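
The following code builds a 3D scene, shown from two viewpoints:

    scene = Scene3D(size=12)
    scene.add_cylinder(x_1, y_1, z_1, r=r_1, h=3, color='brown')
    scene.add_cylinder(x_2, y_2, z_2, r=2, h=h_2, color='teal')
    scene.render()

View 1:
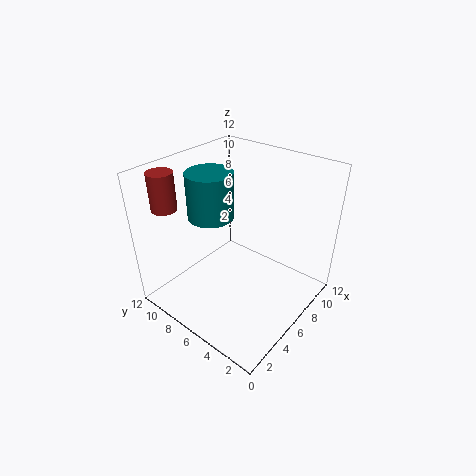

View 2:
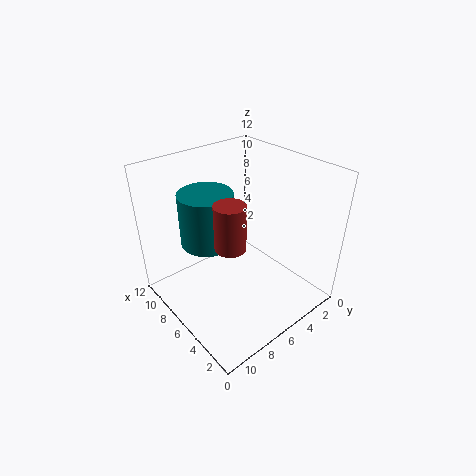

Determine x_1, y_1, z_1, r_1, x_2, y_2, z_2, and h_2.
x_1 = 2
y_1 = 10
z_1 = 9
r_1 = 1
x_2 = 6
y_2 = 9
z_2 = 7
h_2 = 4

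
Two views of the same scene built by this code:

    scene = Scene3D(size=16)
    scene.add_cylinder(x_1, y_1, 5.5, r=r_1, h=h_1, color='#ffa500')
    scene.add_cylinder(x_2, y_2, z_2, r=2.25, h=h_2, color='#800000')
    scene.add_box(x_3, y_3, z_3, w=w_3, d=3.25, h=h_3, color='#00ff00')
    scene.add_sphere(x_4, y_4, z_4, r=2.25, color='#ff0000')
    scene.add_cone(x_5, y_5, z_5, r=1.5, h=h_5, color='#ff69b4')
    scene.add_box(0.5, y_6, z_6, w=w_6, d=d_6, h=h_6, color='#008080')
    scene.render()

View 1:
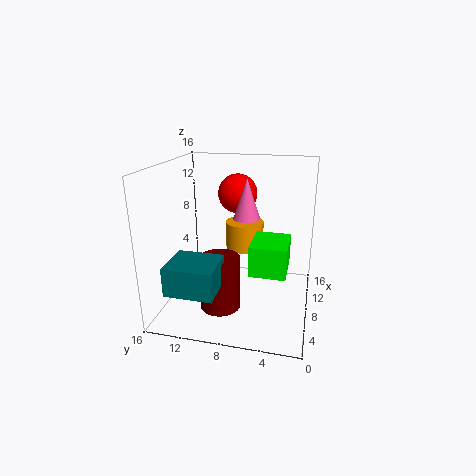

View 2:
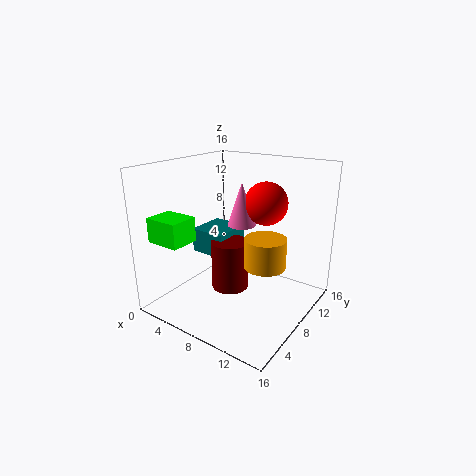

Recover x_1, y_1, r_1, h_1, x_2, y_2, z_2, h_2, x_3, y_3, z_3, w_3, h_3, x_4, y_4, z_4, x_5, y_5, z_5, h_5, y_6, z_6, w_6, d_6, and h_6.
x_1 = 11.5; y_1 = 8; r_1 = 2.25; h_1 = 3.25; x_2 = 5.75; y_2 = 9.5; z_2 = 0.5; h_2 = 6; x_3 = 0.25; y_3 = 2; z_3 = 7.75; w_3 = 4; h_3 = 2.75; x_4 = 11; y_4 = 8.75; z_4 = 12.25; x_5 = 9; y_5 = 7.25; z_5 = 10; h_5 = 4.5; y_6 = 8.75; z_6 = 4.25; w_6 = 4.5; d_6 = 5; h_6 = 3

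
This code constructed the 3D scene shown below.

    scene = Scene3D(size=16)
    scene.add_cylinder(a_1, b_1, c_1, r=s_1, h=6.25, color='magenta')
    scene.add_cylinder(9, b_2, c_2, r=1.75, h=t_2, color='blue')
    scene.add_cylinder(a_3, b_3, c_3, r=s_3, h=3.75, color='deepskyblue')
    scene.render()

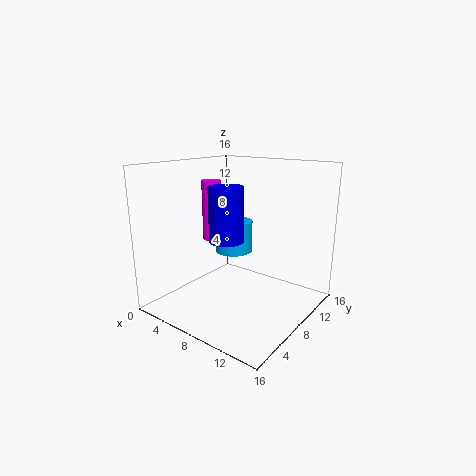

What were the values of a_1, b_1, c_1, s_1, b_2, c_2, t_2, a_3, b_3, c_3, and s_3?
a_1 = 6.25; b_1 = 5.75; c_1 = 8.25; s_1 = 1; b_2 = 4.75; c_2 = 8.75; t_2 = 5.5; a_3 = 5.5; b_3 = 10.5; c_3 = 5.25; s_3 = 2.25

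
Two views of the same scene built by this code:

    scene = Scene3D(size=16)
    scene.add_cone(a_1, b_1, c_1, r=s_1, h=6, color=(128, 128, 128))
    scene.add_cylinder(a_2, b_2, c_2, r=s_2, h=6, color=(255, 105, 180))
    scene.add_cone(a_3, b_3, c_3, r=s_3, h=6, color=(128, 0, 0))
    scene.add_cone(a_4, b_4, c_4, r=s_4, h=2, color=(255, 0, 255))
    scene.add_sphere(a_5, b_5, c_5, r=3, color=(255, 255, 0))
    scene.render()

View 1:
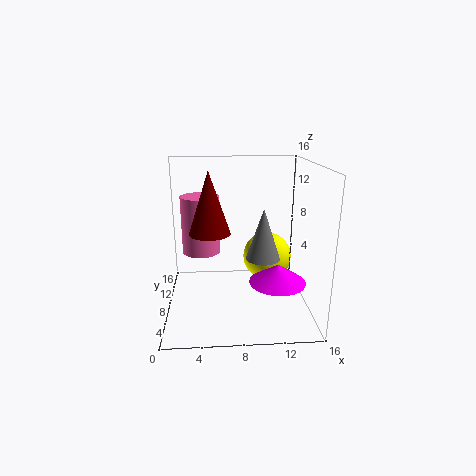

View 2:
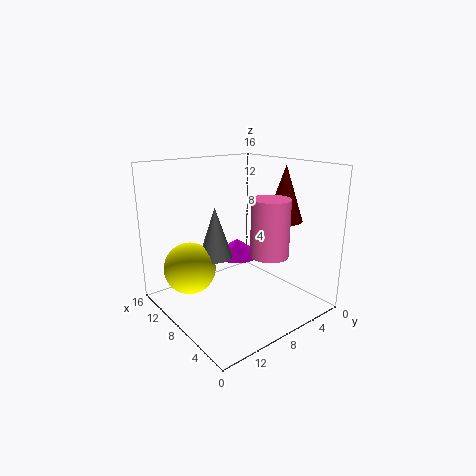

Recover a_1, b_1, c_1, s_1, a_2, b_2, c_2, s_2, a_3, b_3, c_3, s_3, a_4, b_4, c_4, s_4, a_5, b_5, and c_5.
a_1 = 11
b_1 = 9
c_1 = 5
s_1 = 2
a_2 = 4
b_2 = 7
c_2 = 7
s_2 = 2
a_3 = 5
b_3 = 4
c_3 = 10
s_3 = 2
a_4 = 12
b_4 = 5
c_4 = 4
s_4 = 3
a_5 = 12
b_5 = 12
c_5 = 4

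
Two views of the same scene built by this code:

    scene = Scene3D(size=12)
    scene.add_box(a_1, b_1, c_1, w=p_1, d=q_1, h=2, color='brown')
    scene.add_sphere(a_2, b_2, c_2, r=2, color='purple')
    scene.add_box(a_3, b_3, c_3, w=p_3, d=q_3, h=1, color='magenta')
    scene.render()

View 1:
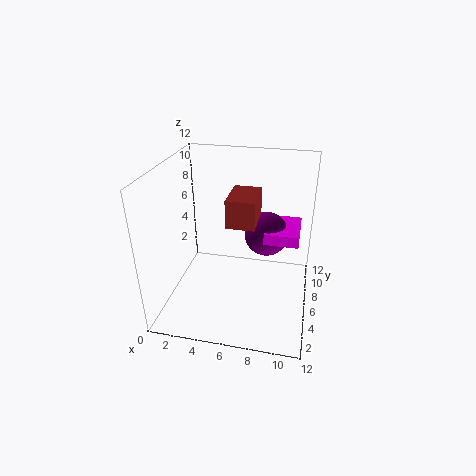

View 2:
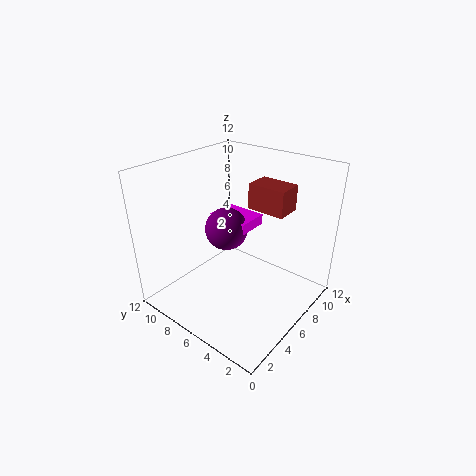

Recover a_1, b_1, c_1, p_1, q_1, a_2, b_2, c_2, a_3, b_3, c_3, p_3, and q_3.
a_1 = 6
b_1 = 2
c_1 = 9
p_1 = 2
q_1 = 3
a_2 = 8
b_2 = 9
c_2 = 5
a_3 = 8
b_3 = 7
c_3 = 5
p_3 = 3
q_3 = 4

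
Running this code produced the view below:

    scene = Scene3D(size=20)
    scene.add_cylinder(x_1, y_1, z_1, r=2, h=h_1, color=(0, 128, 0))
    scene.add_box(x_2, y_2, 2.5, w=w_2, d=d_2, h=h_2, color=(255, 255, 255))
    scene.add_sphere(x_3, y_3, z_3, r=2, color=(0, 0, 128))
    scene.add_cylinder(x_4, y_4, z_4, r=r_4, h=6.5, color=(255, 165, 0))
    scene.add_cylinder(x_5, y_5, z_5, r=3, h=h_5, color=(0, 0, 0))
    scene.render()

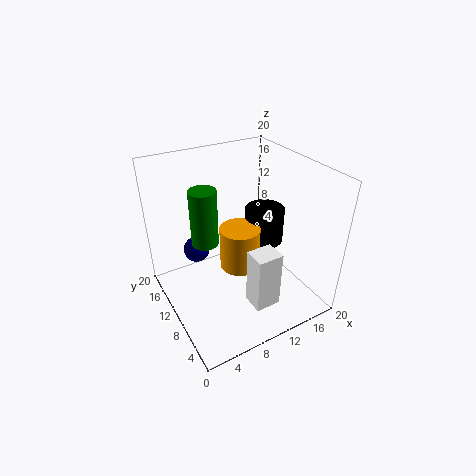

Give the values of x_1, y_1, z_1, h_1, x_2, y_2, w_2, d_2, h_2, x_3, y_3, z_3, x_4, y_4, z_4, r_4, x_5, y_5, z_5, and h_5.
x_1 = 7, y_1 = 14.5, z_1 = 7.5, h_1 = 8.5, x_2 = 9, y_2 = 3, w_2 = 3.5, d_2 = 3, h_2 = 8, x_3 = 6.5, y_3 = 17, z_3 = 5, x_4 = 11.5, y_4 = 12, z_4 = 3.5, r_4 = 3, x_5 = 16.5, y_5 = 13, z_5 = 6, h_5 = 5.5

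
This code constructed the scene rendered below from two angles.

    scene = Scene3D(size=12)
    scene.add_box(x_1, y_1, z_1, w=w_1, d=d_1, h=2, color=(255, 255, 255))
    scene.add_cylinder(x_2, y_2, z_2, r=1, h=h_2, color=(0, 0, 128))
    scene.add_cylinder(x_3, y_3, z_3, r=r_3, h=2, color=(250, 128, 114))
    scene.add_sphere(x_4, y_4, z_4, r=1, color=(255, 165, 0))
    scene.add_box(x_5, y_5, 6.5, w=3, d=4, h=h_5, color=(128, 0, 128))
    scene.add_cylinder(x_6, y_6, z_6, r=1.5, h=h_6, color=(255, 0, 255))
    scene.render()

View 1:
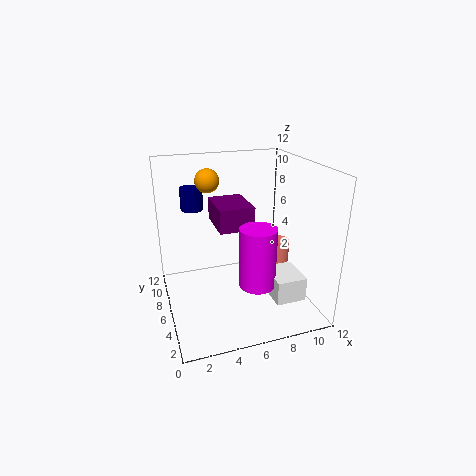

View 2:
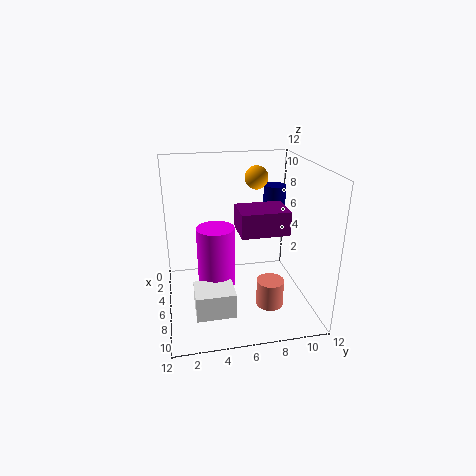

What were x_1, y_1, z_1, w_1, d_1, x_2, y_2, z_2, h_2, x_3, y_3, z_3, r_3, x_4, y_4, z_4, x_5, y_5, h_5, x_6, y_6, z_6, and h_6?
x_1 = 8; y_1 = 2; z_1 = 1.5; w_1 = 2.5; d_1 = 3; x_2 = 3; y_2 = 10; z_2 = 7.5; h_2 = 2; x_3 = 10.5; y_3 = 7.5; z_3 = 2.5; r_3 = 1; x_4 = 4; y_4 = 8; z_4 = 10.5; x_5 = 4.5; y_5 = 6; h_5 = 2; x_6 = 7; y_6 = 4; z_6 = 2.5; h_6 = 5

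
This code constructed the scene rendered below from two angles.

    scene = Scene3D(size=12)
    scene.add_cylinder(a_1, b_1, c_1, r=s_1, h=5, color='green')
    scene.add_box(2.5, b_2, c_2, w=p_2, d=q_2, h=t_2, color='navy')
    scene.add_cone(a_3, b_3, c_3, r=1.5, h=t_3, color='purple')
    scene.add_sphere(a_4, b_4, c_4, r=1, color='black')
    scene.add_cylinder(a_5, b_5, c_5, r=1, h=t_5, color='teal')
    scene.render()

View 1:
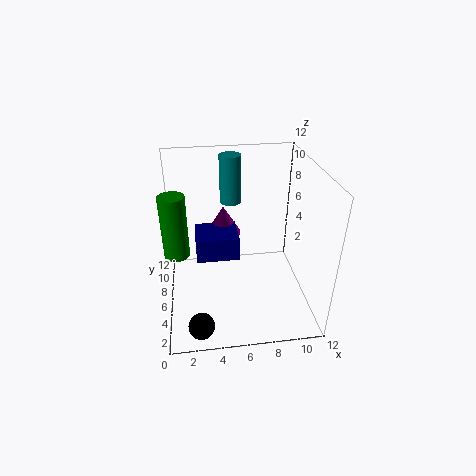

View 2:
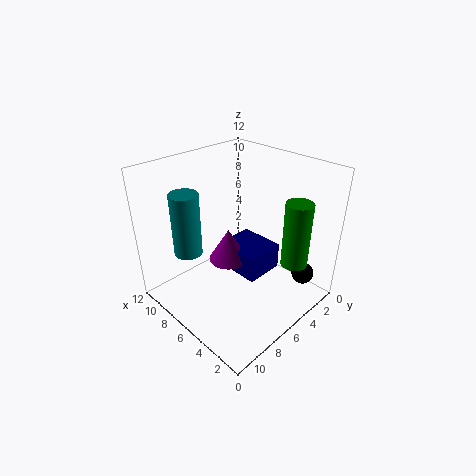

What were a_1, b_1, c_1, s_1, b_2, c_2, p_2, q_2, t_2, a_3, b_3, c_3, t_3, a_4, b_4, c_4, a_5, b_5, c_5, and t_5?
a_1 = 1
b_1 = 5
c_1 = 5.5
s_1 = 1
b_2 = 5
c_2 = 4.5
p_2 = 3.5
q_2 = 3
t_2 = 2
a_3 = 5
b_3 = 8
c_3 = 5.5
t_3 = 2.5
a_4 = 2.5
b_4 = 1
c_4 = 1.5
a_5 = 6
b_5 = 11
c_5 = 7
t_5 = 4.5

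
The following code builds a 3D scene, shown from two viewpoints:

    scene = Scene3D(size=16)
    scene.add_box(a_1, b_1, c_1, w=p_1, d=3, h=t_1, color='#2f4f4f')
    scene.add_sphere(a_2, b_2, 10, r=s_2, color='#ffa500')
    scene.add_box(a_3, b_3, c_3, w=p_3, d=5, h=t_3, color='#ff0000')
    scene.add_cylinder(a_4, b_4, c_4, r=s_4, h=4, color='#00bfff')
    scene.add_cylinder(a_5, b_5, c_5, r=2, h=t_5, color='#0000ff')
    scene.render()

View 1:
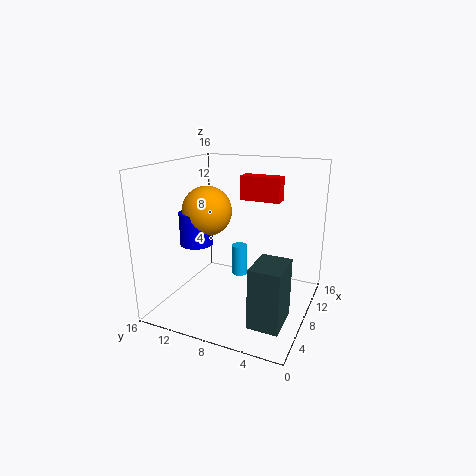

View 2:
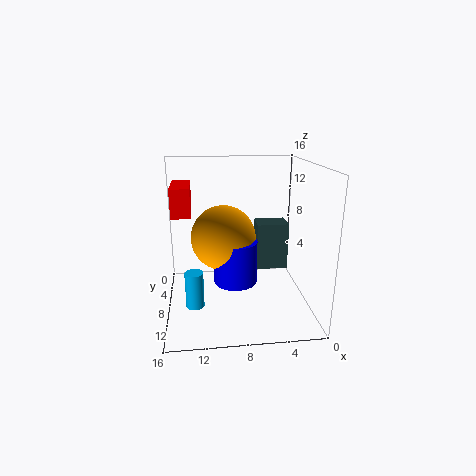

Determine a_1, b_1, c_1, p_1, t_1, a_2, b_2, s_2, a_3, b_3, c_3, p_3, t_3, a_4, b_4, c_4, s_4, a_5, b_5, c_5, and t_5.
a_1 = 1, b_1 = 1, c_1 = 2, p_1 = 4, t_1 = 6, a_2 = 10, b_2 = 13, s_2 = 3, a_3 = 13, b_3 = 5, c_3 = 11, p_3 = 2, t_3 = 3, a_4 = 13, b_4 = 10, c_4 = 1, s_4 = 1, a_5 = 9, b_5 = 14, c_5 = 6, t_5 = 4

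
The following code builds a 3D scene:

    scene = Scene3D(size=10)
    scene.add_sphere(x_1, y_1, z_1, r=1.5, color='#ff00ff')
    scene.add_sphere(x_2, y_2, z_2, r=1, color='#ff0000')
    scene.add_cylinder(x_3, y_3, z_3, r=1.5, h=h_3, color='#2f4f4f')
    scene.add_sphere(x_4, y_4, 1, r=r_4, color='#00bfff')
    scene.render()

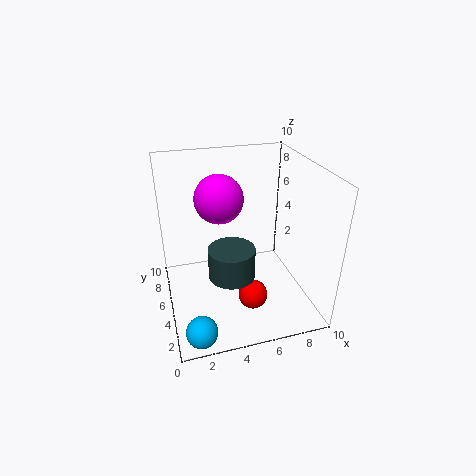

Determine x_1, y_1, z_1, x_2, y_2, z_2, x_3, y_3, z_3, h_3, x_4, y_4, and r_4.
x_1 = 3.5, y_1 = 4, z_1 = 8.5, x_2 = 5.5, y_2 = 3, z_2 = 1.5, x_3 = 4, y_3 = 3, z_3 = 3.5, h_3 = 2, x_4 = 1.5, y_4 = 1, r_4 = 1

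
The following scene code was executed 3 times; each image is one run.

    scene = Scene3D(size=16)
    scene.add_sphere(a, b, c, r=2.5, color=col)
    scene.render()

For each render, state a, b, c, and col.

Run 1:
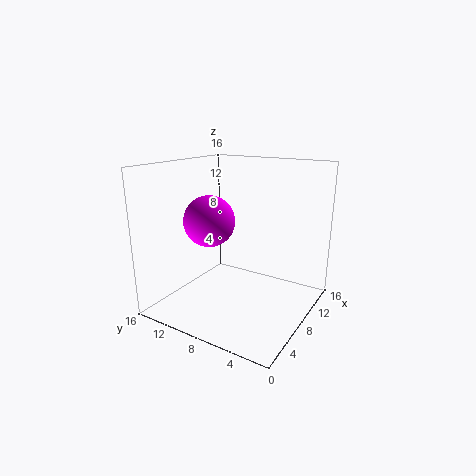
a = 3.5; b = 8.5; c = 11; col = 'magenta'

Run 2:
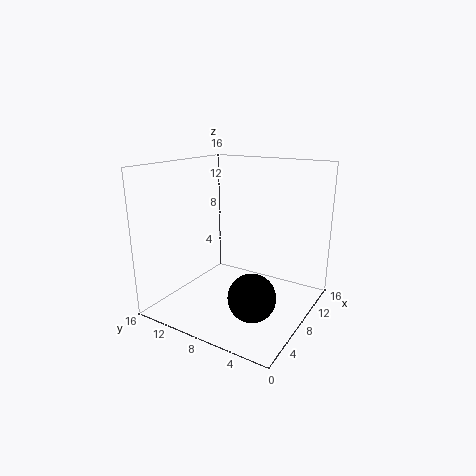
a = 5; b = 4.5; c = 3; col = 'black'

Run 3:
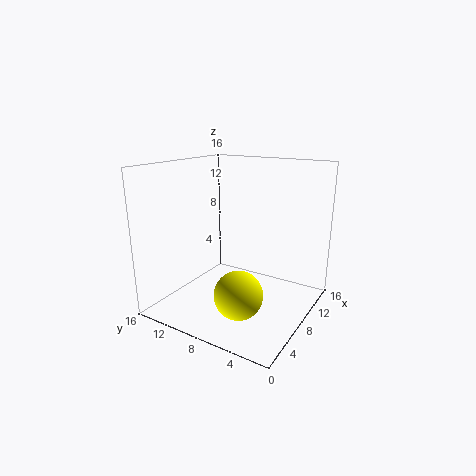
a = 4; b = 5.5; c = 3.5; col = 'yellow'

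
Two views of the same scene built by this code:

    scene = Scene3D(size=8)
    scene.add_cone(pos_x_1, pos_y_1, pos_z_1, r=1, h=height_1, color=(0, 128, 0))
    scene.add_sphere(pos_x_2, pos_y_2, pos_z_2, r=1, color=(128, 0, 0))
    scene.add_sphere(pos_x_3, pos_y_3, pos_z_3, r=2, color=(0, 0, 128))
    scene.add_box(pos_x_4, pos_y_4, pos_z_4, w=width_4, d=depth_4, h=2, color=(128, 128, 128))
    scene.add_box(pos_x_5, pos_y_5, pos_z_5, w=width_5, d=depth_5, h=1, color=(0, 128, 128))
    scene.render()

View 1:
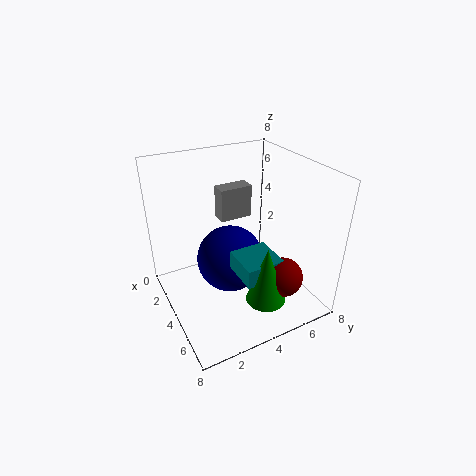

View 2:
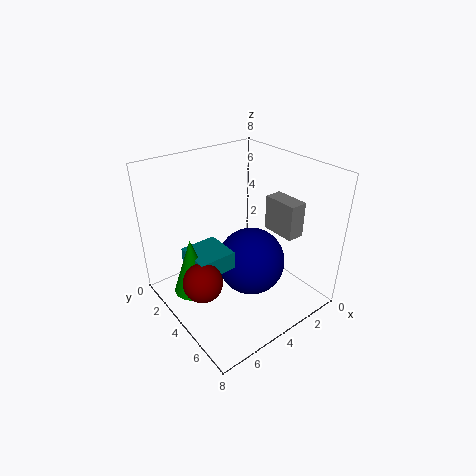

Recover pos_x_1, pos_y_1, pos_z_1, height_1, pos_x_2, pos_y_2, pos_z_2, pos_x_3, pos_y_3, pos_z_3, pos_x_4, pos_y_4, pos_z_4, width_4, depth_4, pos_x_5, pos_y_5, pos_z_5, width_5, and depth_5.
pos_x_1 = 7, pos_y_1 = 4, pos_z_1 = 2, height_1 = 3, pos_x_2 = 7, pos_y_2 = 5, pos_z_2 = 3, pos_x_3 = 3, pos_y_3 = 4, pos_z_3 = 2, pos_x_4 = 1, pos_y_4 = 4, pos_z_4 = 4, width_4 = 1, depth_4 = 2, pos_x_5 = 5, pos_y_5 = 3, pos_z_5 = 3, width_5 = 2, depth_5 = 2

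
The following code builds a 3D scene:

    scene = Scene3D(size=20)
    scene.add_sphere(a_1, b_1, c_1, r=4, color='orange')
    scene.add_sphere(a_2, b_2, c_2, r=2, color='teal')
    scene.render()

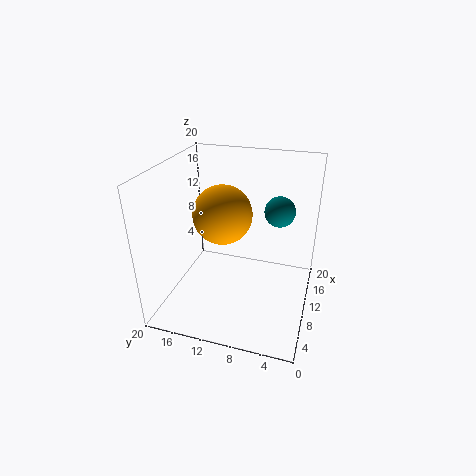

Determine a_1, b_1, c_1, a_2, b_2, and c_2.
a_1 = 9.5, b_1 = 12, c_1 = 13.5, a_2 = 10.5, b_2 = 4.5, c_2 = 14.5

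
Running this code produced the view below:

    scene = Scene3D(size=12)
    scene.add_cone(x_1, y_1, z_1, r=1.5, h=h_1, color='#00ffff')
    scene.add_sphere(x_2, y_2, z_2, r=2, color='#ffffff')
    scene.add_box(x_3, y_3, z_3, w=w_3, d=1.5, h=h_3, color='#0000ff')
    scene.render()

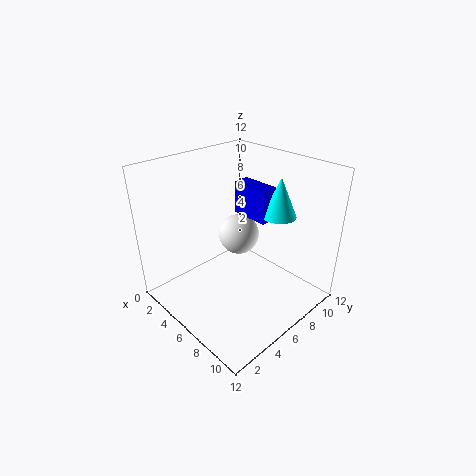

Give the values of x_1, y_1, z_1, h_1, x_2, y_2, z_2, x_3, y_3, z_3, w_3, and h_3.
x_1 = 7; y_1 = 10; z_1 = 7; h_1 = 3.5; x_2 = 2.5; y_2 = 9.5; z_2 = 3.5; x_3 = 3; y_3 = 8.5; z_3 = 6.5; w_3 = 3.5; h_3 = 3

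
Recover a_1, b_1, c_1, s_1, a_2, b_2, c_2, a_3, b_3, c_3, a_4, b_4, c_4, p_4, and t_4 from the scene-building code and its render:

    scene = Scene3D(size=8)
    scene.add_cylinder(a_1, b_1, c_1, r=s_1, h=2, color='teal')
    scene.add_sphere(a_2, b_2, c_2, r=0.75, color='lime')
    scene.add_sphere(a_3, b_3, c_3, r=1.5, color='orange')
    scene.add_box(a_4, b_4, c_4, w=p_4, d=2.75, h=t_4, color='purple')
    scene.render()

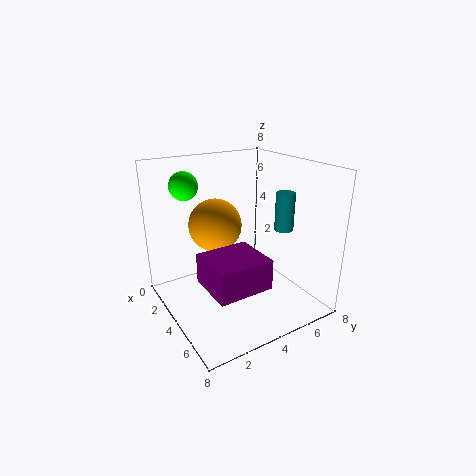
a_1 = 5.75, b_1 = 5.75, c_1 = 4.75, s_1 = 0.5, a_2 = 2.75, b_2 = 1.5, c_2 = 7, a_3 = 2.75, b_3 = 3.25, c_3 = 4.5, a_4 = 5, b_4 = 1, c_4 = 2.75, p_4 = 2.5, t_4 = 1.5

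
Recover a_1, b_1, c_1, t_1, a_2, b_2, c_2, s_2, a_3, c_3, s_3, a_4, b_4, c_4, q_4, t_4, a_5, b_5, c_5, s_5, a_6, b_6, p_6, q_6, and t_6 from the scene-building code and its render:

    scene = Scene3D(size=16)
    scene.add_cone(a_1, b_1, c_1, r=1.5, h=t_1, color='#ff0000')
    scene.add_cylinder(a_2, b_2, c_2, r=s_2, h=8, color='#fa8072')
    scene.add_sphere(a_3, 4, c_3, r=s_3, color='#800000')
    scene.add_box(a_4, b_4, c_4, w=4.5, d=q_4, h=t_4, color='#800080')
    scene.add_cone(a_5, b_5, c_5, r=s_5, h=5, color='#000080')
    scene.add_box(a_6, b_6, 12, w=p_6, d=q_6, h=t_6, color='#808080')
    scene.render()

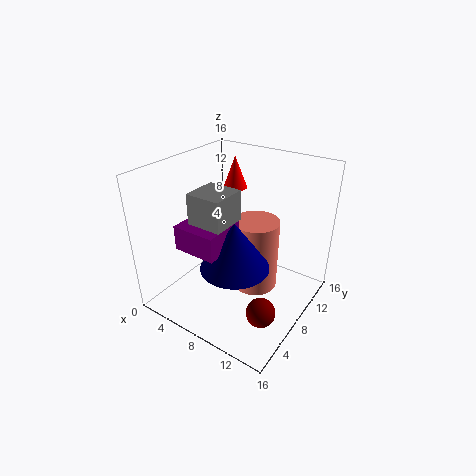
a_1 = 3.5, b_1 = 14, c_1 = 11, t_1 = 4, a_2 = 10, b_2 = 8.5, c_2 = 2.5, s_2 = 2.5, a_3 = 13.5, c_3 = 3, s_3 = 1.5, a_4 = 5, b_4 = 1.5, c_4 = 9, q_4 = 4.5, t_4 = 2.5, a_5 = 10, b_5 = 4.5, c_5 = 7, s_5 = 3.5, a_6 = 6.5, b_6 = 2, p_6 = 3.5, q_6 = 3.5, t_6 = 3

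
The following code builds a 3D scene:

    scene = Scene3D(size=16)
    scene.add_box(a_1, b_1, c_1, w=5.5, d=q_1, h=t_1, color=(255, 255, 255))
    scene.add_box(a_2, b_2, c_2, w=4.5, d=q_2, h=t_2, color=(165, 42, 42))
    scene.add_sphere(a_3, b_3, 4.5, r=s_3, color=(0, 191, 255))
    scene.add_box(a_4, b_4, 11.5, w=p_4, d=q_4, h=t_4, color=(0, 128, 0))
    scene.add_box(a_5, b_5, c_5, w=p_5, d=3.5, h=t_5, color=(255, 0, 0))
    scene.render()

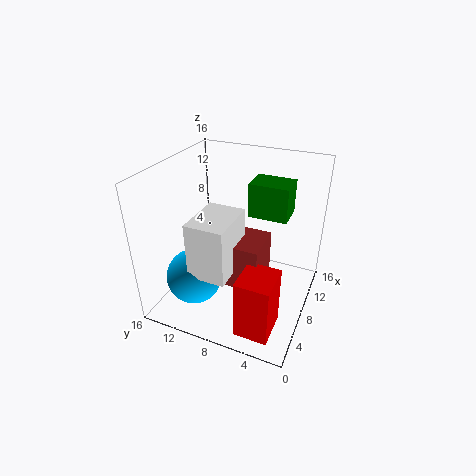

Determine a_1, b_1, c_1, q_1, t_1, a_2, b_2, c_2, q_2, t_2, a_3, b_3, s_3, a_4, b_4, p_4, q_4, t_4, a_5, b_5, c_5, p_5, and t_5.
a_1 = 2, b_1 = 7, c_1 = 6, q_1 = 4, t_1 = 6, a_2 = 4.5, b_2 = 4.5, c_2 = 4, q_2 = 3.5, t_2 = 5, a_3 = 4, b_3 = 11.5, s_3 = 3, a_4 = 7, b_4 = 2.5, p_4 = 3, q_4 = 4, t_4 = 3.5, a_5 = 1, b_5 = 2, c_5 = 1, p_5 = 4, t_5 = 6.5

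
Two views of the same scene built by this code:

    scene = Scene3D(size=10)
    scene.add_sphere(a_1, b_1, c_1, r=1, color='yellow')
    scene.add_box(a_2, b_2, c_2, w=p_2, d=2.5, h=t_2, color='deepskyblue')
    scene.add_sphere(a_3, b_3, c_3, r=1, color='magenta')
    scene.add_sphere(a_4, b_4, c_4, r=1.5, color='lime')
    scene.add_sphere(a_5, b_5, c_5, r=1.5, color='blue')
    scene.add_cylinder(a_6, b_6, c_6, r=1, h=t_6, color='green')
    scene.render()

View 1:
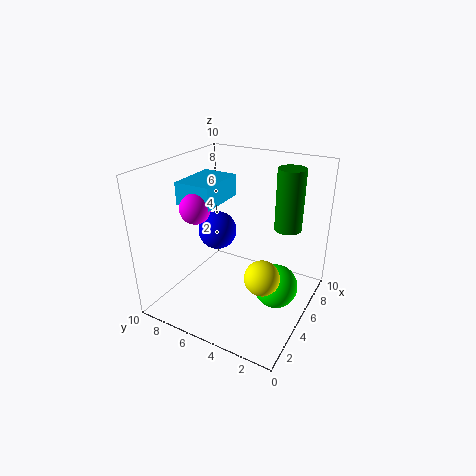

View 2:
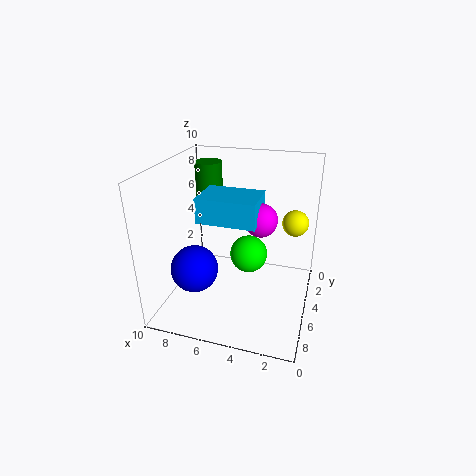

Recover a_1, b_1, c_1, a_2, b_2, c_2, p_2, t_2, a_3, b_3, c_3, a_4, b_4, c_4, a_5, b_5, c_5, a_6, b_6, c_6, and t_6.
a_1 = 1.5, b_1 = 1.5, c_1 = 5, a_2 = 3, b_2 = 6, c_2 = 7.5, p_2 = 3.5, t_2 = 1.5, a_3 = 3, b_3 = 7, c_3 = 7.5, a_4 = 5, b_4 = 2, c_4 = 2, a_5 = 7, b_5 = 8, c_5 = 4, a_6 = 8, b_6 = 2.5, c_6 = 5, t_6 = 4.5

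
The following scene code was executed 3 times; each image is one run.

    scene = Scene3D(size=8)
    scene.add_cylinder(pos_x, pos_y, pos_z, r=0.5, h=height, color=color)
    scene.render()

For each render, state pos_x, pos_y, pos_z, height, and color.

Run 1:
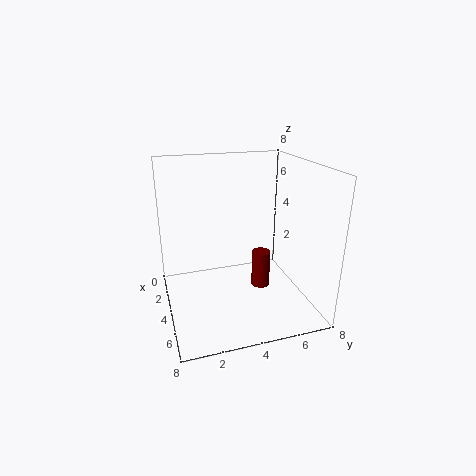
pos_x = 5
pos_y = 5
pos_z = 1.5
height = 2
color = 'maroon'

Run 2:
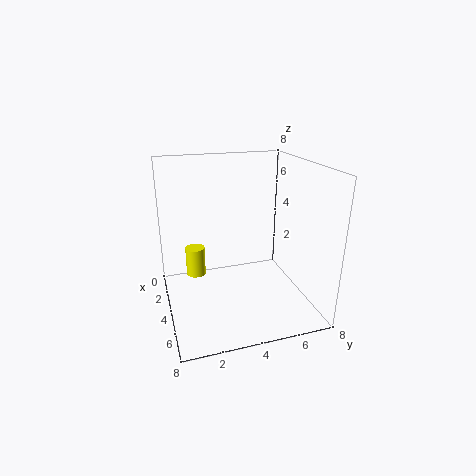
pos_x = 4.5
pos_y = 1.5
pos_z = 2.5
height = 1.5
color = 'yellow'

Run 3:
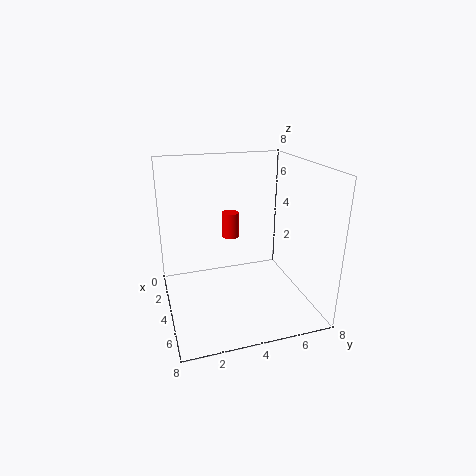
pos_x = 2.5
pos_y = 4
pos_z = 3.5
height = 1.5
color = 'red'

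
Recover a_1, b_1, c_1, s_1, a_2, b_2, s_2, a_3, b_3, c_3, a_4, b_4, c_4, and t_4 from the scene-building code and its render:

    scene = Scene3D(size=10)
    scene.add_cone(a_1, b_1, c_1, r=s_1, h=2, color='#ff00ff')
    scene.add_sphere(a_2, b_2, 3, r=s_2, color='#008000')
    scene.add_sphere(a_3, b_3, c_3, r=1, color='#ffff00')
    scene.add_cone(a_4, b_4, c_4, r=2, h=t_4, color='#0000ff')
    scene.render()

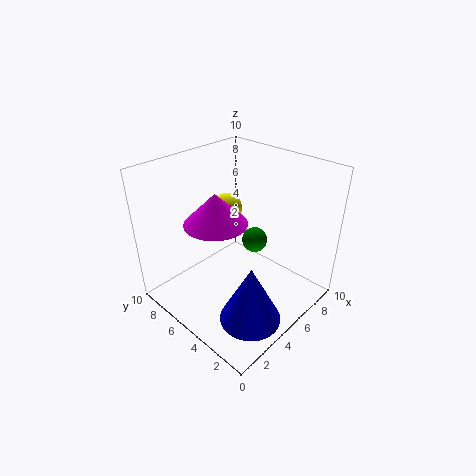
a_1 = 3, b_1 = 5, c_1 = 7, s_1 = 2, a_2 = 8, b_2 = 6, s_2 = 1, a_3 = 5, b_3 = 6, c_3 = 7, a_4 = 3, b_4 = 2, c_4 = 1, t_4 = 4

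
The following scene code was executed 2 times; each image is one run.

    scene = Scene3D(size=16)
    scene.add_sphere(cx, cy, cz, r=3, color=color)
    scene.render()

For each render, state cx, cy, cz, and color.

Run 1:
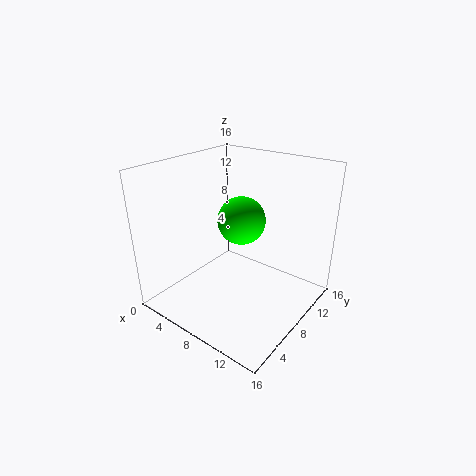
cx = 5.5
cy = 12
cz = 8
color = 'lime'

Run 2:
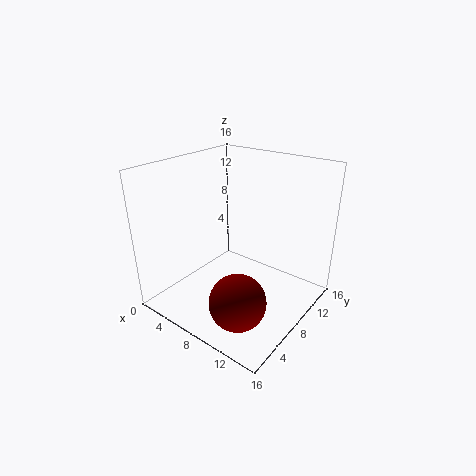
cx = 11
cy = 4
cz = 3
color = 'maroon'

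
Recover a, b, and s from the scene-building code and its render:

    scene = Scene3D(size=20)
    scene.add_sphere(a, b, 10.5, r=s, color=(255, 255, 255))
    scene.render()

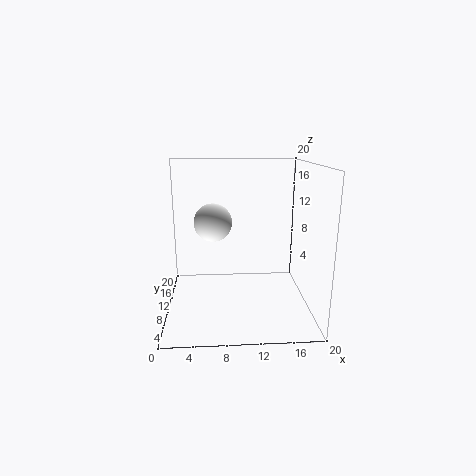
a = 6.5
b = 16.5
s = 3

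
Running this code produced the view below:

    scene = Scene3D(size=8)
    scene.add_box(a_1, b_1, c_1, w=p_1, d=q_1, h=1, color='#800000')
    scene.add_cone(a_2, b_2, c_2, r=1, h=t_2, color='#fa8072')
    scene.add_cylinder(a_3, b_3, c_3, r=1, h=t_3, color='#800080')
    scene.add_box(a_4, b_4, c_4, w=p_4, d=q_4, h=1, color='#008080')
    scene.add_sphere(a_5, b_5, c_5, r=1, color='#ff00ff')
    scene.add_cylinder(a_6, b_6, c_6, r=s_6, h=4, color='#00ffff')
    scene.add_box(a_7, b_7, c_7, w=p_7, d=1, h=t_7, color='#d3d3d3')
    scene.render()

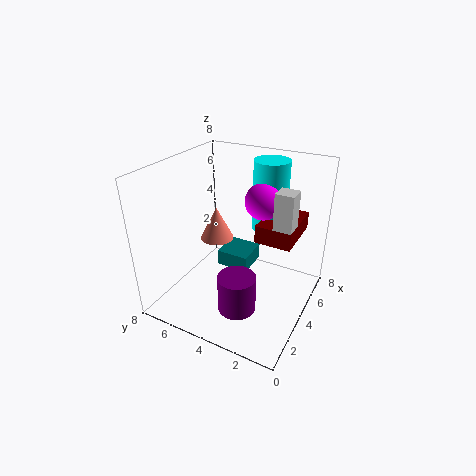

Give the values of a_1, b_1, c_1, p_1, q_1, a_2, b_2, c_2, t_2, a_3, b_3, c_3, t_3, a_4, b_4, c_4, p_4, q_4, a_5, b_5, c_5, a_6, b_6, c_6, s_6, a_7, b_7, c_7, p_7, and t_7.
a_1 = 4; b_1 = 1; c_1 = 4; p_1 = 3; q_1 = 2; a_2 = 5; b_2 = 6; c_2 = 3; t_2 = 2; a_3 = 2; b_3 = 3; c_3 = 1; t_3 = 2; a_4 = 5; b_4 = 4; c_4 = 1; p_4 = 2; q_4 = 2; a_5 = 5; b_5 = 3; c_5 = 6; a_6 = 6; b_6 = 3; c_6 = 4; s_6 = 1; a_7 = 4; b_7 = 1; c_7 = 5; p_7 = 1; t_7 = 2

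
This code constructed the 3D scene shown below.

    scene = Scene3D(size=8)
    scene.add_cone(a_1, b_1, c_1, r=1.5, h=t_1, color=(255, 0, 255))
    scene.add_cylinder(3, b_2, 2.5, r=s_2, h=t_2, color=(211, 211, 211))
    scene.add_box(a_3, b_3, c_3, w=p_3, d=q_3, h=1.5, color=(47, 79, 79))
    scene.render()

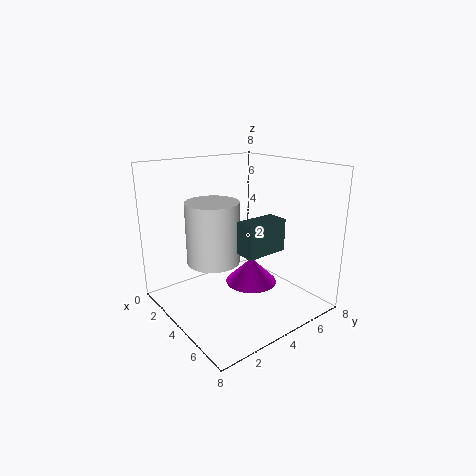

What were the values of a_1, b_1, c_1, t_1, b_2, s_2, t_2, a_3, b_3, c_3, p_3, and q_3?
a_1 = 4; b_1 = 5; c_1 = 1; t_1 = 1.5; b_2 = 3; s_2 = 1.5; t_2 = 3.5; a_3 = 6.5; b_3 = 2; c_3 = 4.5; p_3 = 1; q_3 = 2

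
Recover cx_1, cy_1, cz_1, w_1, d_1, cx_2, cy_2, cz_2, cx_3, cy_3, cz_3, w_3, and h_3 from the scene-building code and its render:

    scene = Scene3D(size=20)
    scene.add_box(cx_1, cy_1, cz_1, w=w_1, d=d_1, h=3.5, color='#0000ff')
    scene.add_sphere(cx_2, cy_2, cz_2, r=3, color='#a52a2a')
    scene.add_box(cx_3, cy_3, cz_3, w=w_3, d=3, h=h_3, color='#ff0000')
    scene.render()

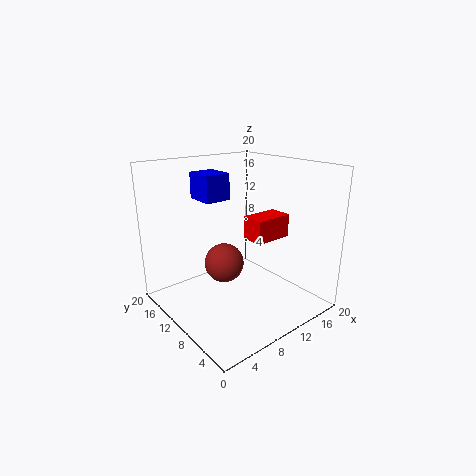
cx_1 = 5.5, cy_1 = 10.5, cz_1 = 15.5, w_1 = 3.5, d_1 = 4, cx_2 = 10.5, cy_2 = 14, cz_2 = 4.5, cx_3 = 9, cy_3 = 4.5, cz_3 = 11, w_3 = 5, h_3 = 3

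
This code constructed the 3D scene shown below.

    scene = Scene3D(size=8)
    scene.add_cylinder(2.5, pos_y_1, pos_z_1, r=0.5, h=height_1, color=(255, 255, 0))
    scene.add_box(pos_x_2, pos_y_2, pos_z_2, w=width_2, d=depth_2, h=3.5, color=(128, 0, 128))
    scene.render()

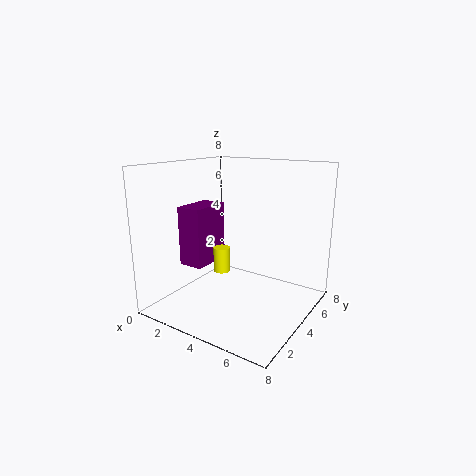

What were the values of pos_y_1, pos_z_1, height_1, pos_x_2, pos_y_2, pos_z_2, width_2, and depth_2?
pos_y_1 = 4.5, pos_z_1 = 1.5, height_1 = 1.5, pos_x_2 = 0.5, pos_y_2 = 3, pos_z_2 = 2, width_2 = 1.5, depth_2 = 2.5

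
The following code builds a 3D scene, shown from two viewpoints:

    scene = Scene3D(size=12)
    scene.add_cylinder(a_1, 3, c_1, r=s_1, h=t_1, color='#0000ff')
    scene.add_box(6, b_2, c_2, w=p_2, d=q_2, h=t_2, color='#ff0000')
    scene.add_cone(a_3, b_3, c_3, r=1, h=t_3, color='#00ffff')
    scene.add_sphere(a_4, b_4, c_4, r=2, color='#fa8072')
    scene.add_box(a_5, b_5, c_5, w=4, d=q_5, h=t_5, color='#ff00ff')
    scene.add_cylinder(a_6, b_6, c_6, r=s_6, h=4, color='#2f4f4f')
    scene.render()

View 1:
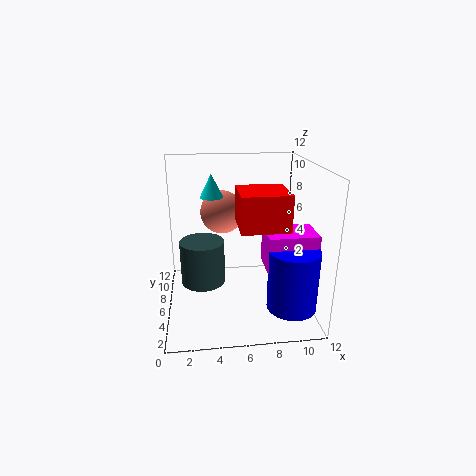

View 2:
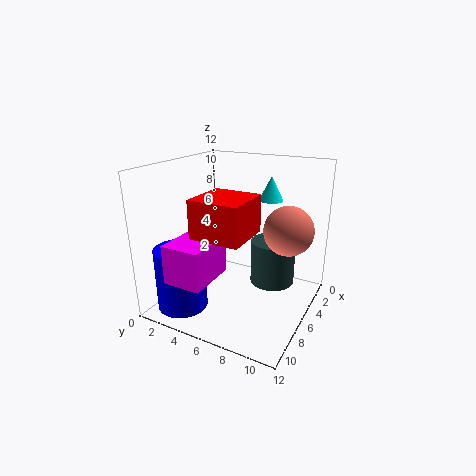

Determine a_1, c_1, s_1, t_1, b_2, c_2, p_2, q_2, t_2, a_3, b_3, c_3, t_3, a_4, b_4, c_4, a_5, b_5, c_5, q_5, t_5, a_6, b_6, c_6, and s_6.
a_1 = 10
c_1 = 1
s_1 = 2
t_1 = 5
b_2 = 4
c_2 = 7
p_2 = 4
q_2 = 4
t_2 = 3
a_3 = 4
b_3 = 8
c_3 = 9
t_3 = 2
a_4 = 5
b_4 = 10
c_4 = 7
a_5 = 8
b_5 = 3
c_5 = 4
q_5 = 3
t_5 = 3
a_6 = 3
b_6 = 8
c_6 = 1
s_6 = 2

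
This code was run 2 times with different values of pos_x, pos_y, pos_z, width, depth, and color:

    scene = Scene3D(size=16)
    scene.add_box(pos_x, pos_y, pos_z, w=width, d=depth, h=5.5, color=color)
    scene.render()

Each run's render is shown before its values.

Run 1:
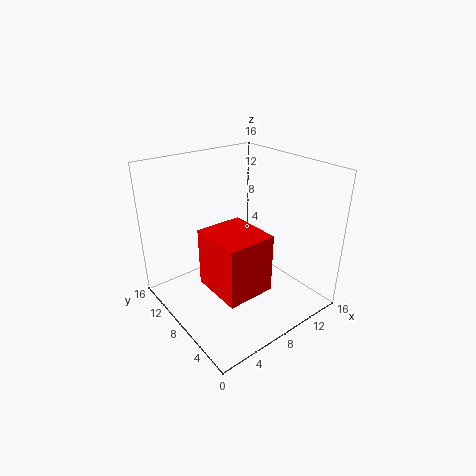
pos_x = 1.5, pos_y = 0.5, pos_z = 6.5, width = 4.5, depth = 5, color = 'red'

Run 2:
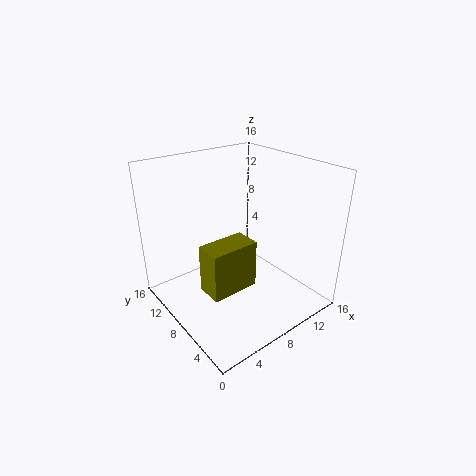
pos_x = 3.5, pos_y = 6, pos_z = 2.5, width = 5.5, depth = 3, color = 'olive'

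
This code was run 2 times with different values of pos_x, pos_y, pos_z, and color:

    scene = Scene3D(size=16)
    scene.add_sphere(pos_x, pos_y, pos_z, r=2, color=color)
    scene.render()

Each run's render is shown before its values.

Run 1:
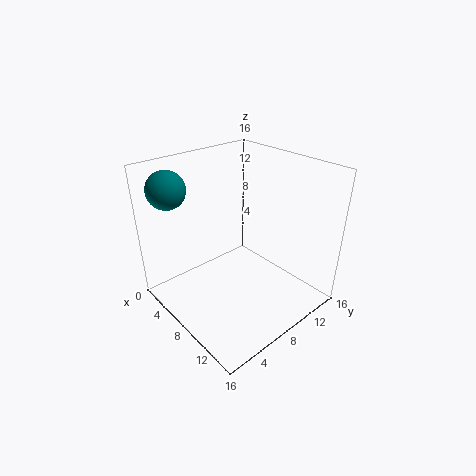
pos_x = 4
pos_y = 2
pos_z = 14
color = 'teal'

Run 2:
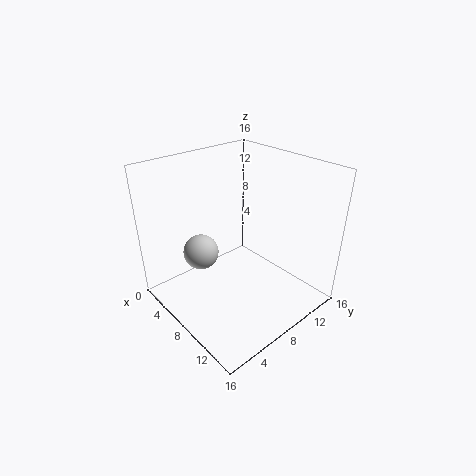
pos_x = 5
pos_y = 5
pos_z = 6
color = 'lightgray'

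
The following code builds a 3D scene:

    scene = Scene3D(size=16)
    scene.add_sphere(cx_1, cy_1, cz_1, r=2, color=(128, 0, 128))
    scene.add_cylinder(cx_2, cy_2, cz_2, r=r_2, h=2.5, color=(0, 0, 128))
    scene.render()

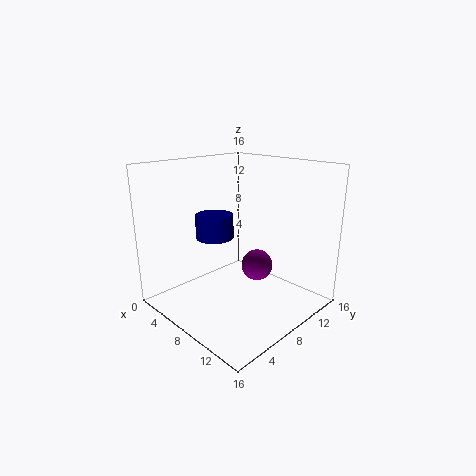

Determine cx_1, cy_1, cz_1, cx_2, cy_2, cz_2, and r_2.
cx_1 = 6.5, cy_1 = 13, cz_1 = 2.5, cx_2 = 7, cy_2 = 5.5, cz_2 = 8.5, r_2 = 2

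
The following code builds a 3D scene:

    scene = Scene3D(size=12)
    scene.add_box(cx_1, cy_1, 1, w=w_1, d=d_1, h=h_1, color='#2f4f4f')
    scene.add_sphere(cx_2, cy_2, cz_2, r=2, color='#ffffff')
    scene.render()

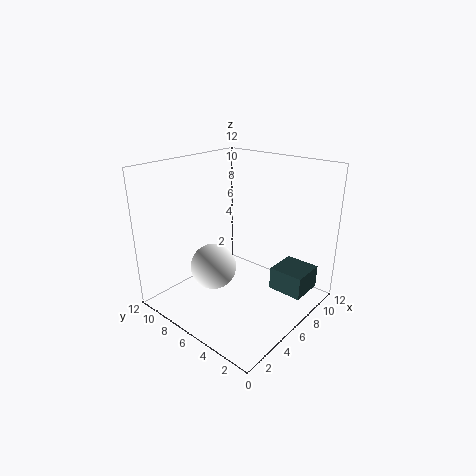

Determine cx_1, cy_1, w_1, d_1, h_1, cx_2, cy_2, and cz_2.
cx_1 = 8
cy_1 = 1
w_1 = 3
d_1 = 3
h_1 = 2
cx_2 = 5
cy_2 = 8
cz_2 = 3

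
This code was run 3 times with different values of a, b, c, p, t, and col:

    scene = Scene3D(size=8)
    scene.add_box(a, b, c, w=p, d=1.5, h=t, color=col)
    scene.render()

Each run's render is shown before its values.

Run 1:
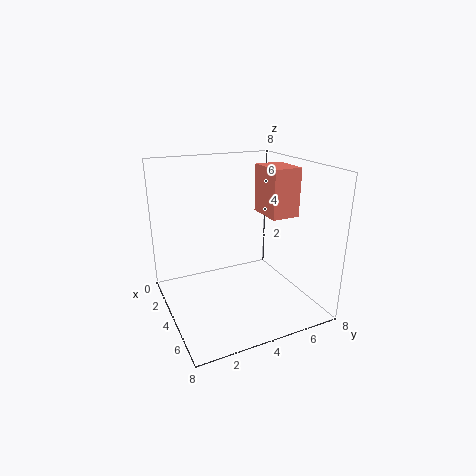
a = 4
b = 5
c = 5.5
p = 2
t = 2.5
col = 'salmon'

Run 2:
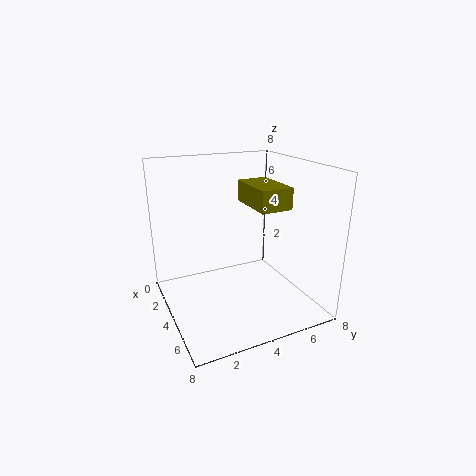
a = 5
b = 3.5
c = 6.5
p = 2.5
t = 1
col = 'olive'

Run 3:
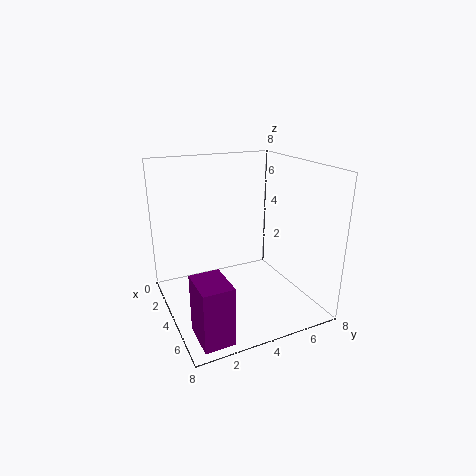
a = 6
b = 0.5
c = 0.5
p = 2
t = 3
col = 'purple'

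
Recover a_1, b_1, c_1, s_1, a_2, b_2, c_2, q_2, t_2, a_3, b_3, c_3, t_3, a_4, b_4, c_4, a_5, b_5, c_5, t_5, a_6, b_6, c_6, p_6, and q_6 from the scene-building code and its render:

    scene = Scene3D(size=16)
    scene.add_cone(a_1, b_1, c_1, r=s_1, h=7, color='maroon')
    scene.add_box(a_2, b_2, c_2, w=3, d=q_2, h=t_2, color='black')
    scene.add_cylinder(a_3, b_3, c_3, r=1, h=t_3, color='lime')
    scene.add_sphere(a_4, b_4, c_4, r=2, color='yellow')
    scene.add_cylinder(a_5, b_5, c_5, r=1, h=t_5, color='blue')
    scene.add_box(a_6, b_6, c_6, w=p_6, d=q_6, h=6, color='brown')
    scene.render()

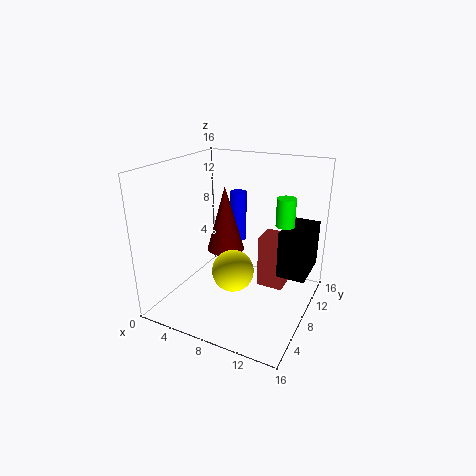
a_1 = 7; b_1 = 7; c_1 = 7; s_1 = 2; a_2 = 13; b_2 = 7; c_2 = 5; q_2 = 5; t_2 = 5; a_3 = 13; b_3 = 9; c_3 = 10; t_3 = 3; a_4 = 10; b_4 = 3; c_4 = 7; a_5 = 6; b_5 = 12; c_5 = 6; t_5 = 6; a_6 = 10; b_6 = 9; c_6 = 2; p_6 = 3; q_6 = 3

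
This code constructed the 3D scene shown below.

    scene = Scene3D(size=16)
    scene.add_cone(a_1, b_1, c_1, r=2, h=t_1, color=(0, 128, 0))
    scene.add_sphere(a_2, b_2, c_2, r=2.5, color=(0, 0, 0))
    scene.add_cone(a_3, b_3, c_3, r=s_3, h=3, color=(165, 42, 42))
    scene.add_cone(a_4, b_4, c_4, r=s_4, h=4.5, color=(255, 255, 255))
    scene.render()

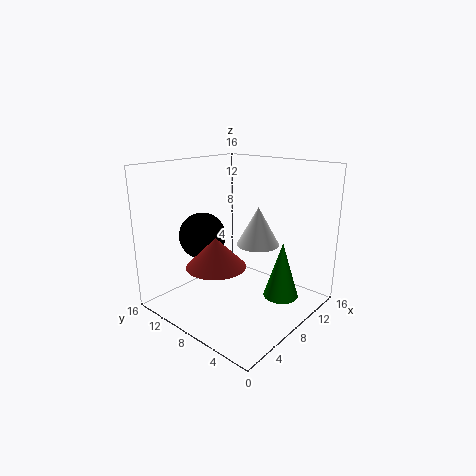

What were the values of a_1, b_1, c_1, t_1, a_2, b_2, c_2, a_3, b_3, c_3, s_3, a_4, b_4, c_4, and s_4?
a_1 = 11; b_1 = 4; c_1 = 1; t_1 = 6.5; a_2 = 5; b_2 = 10.5; c_2 = 8.5; a_3 = 3.5; b_3 = 7; c_3 = 6.5; s_3 = 3; a_4 = 11; b_4 = 7.5; c_4 = 6.5; s_4 = 2.5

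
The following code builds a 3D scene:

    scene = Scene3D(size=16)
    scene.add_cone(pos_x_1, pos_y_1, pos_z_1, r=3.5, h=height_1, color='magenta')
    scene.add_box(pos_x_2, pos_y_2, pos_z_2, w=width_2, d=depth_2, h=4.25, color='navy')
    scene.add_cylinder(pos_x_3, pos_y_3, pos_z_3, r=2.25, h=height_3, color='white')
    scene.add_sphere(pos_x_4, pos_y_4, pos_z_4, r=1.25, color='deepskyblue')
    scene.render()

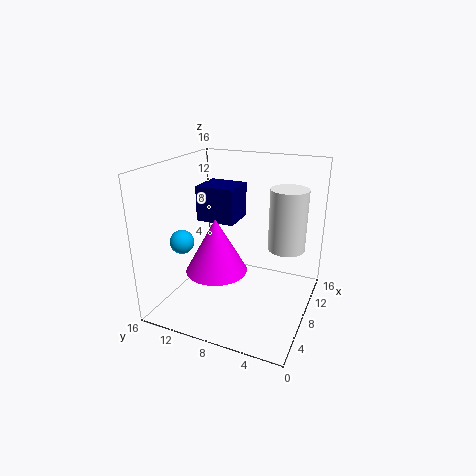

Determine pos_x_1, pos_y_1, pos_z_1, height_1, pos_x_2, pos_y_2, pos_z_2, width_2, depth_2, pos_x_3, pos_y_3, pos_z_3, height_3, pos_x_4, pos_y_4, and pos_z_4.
pos_x_1 = 7
pos_y_1 = 10.25
pos_z_1 = 4
height_1 = 6.25
pos_x_2 = 9.75
pos_y_2 = 9.5
pos_z_2 = 8.5
width_2 = 4.25
depth_2 = 4.75
pos_x_3 = 13
pos_y_3 = 3.75
pos_z_3 = 5.25
height_3 = 7.5
pos_x_4 = 3.75
pos_y_4 = 12.5
pos_z_4 = 8.5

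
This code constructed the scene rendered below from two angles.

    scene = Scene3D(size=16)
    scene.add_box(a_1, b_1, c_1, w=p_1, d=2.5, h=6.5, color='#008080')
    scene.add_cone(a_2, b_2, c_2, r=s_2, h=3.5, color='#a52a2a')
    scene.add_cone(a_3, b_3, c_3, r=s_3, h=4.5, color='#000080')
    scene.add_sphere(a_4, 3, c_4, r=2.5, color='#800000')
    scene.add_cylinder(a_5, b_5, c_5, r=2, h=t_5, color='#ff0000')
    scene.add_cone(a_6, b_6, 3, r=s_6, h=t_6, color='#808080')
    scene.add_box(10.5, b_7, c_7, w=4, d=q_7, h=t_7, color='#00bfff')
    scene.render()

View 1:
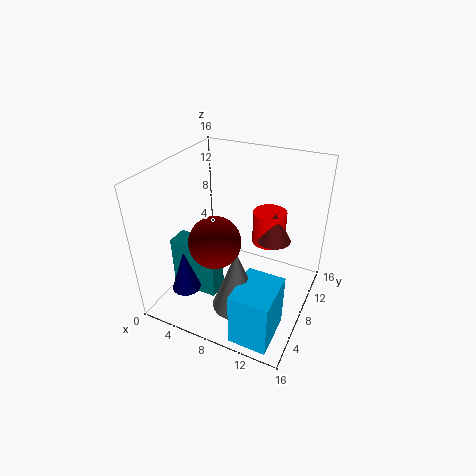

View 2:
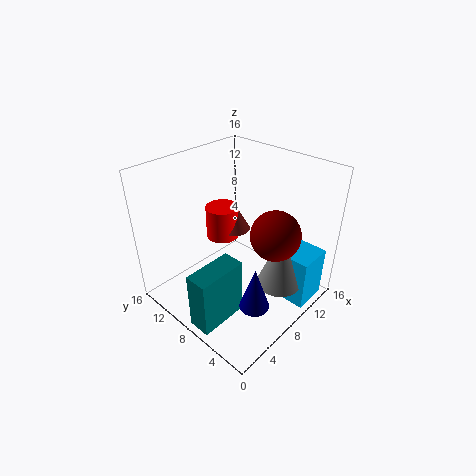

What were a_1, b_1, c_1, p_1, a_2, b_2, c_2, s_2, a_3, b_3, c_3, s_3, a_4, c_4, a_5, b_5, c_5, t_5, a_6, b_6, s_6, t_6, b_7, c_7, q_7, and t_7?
a_1 = 0.5
b_1 = 5.5
c_1 = 0.5
p_1 = 5.5
a_2 = 11
b_2 = 11.5
c_2 = 6.5
s_2 = 2
a_3 = 4.5
b_3 = 2.5
c_3 = 4
s_3 = 1.5
a_4 = 8
c_4 = 10.5
a_5 = 10
b_5 = 12.5
c_5 = 5.5
t_5 = 4
a_6 = 10
b_6 = 3.5
s_6 = 2.5
t_6 = 6.5
b_7 = 0.5
c_7 = 0.5
q_7 = 5
t_7 = 6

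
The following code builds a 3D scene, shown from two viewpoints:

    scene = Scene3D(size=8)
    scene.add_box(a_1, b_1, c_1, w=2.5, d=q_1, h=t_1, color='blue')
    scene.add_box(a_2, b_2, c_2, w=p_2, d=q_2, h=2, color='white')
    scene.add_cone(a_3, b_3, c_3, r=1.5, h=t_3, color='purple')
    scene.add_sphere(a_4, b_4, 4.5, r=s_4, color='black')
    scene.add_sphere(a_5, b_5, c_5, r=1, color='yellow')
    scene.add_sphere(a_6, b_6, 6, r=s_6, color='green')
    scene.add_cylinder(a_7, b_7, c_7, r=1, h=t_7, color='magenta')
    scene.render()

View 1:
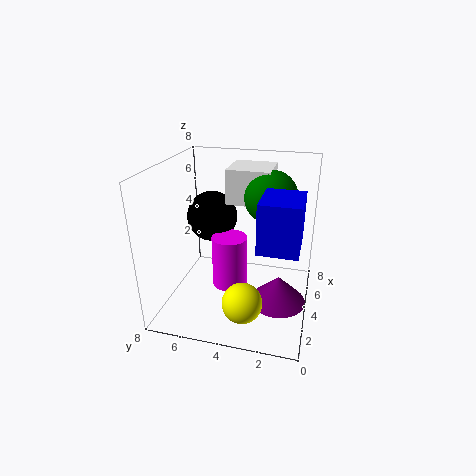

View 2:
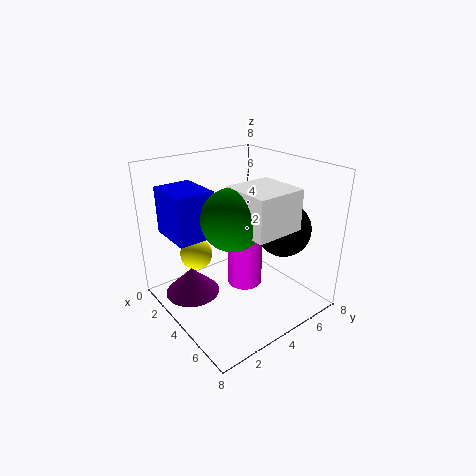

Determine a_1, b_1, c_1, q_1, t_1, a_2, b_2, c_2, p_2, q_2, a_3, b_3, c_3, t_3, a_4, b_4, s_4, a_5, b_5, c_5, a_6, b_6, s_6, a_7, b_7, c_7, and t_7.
a_1 = 1.5
b_1 = 0.5
c_1 = 4.5
q_1 = 2
t_1 = 2.5
a_2 = 5
b_2 = 2.5
c_2 = 5.5
p_2 = 2.5
q_2 = 2.5
a_3 = 3
b_3 = 1.5
c_3 = 1
t_3 = 1.5
a_4 = 5.5
b_4 = 6
s_4 = 1.5
a_5 = 1
b_5 = 3
c_5 = 2
a_6 = 5.5
b_6 = 2.5
s_6 = 1.5
a_7 = 4
b_7 = 4.5
c_7 = 1
t_7 = 3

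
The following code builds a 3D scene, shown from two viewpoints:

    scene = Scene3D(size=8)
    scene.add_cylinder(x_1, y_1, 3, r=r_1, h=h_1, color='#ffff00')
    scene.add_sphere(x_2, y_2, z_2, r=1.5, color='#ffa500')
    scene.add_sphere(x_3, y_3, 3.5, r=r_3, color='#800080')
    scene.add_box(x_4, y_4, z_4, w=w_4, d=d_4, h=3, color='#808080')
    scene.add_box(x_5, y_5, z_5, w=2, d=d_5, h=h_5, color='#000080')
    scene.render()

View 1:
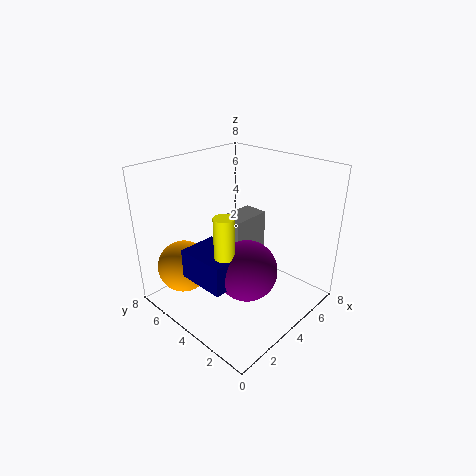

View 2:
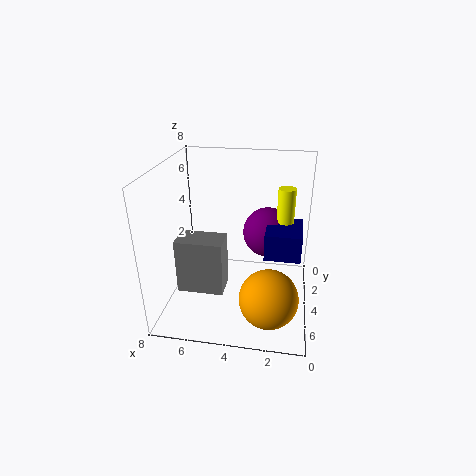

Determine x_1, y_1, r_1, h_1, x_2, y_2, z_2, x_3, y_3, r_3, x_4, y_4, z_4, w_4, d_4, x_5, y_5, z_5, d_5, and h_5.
x_1 = 1.5
y_1 = 2.5
r_1 = 0.5
h_1 = 3.5
x_2 = 2
y_2 = 6.5
z_2 = 2
x_3 = 2.5
y_3 = 2
r_3 = 1.5
x_4 = 4.5
y_4 = 4.5
z_4 = 1.5
w_4 = 2.5
d_4 = 1.5
x_5 = 0.5
y_5 = 2
z_5 = 3
d_5 = 2.5
h_5 = 1.5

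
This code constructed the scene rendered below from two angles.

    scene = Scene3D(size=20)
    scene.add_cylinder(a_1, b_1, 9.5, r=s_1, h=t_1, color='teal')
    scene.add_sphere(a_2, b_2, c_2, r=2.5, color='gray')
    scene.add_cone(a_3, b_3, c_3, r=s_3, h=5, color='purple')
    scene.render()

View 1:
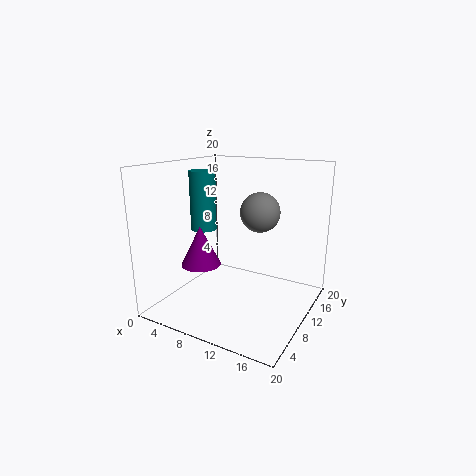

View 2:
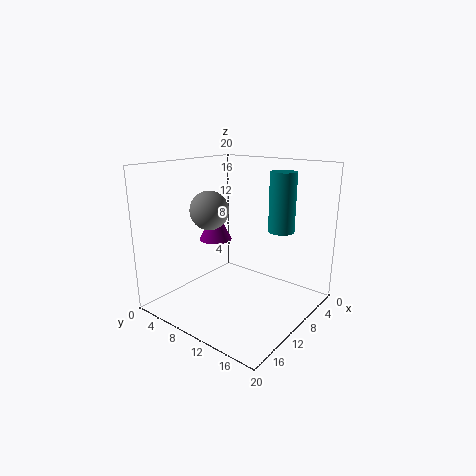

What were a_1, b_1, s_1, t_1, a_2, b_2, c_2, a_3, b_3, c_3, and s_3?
a_1 = 2.5
b_1 = 12.5
s_1 = 2
t_1 = 9
a_2 = 14
b_2 = 8.5
c_2 = 14.5
a_3 = 8
b_3 = 4
c_3 = 8
s_3 = 2.5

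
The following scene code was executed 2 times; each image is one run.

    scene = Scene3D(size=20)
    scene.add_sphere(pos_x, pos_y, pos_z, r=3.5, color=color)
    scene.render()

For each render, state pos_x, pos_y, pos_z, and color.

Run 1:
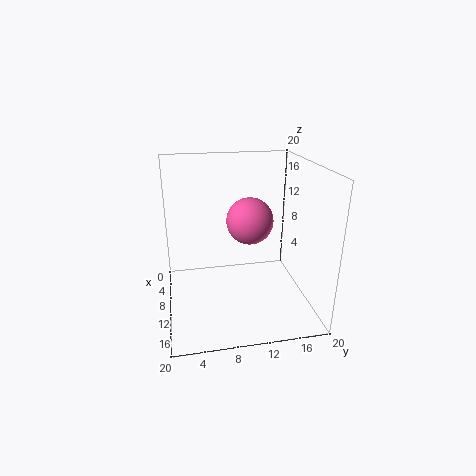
pos_x = 6.5; pos_y = 12.5; pos_z = 11; color = 'hotpink'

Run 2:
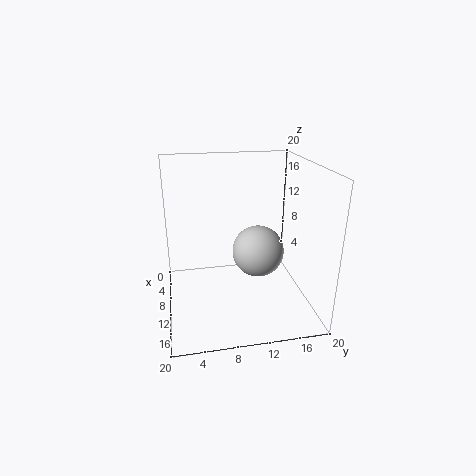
pos_x = 11.5; pos_y = 12.5; pos_z = 8.5; color = 'lightgray'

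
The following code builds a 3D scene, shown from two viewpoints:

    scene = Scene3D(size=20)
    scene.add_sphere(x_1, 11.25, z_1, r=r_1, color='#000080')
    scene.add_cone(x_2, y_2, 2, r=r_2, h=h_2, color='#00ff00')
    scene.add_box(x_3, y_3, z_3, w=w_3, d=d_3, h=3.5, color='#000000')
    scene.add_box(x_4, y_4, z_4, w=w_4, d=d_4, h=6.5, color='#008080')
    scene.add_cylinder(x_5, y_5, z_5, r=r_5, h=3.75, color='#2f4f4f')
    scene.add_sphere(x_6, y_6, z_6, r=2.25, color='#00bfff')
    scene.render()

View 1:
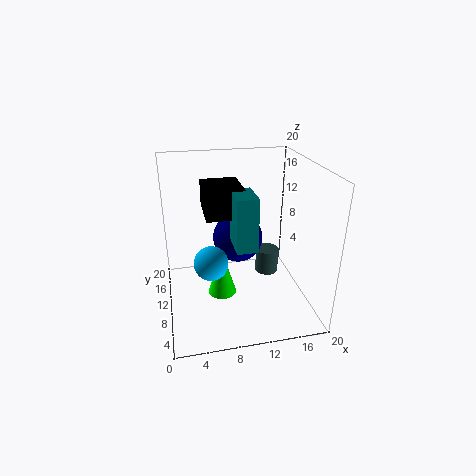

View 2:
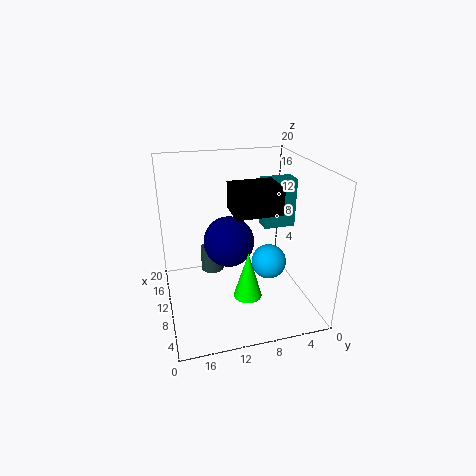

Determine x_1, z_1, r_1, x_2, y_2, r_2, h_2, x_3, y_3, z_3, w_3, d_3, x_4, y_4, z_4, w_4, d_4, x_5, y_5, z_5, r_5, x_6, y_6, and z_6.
x_1 = 10.25; z_1 = 9.5; r_1 = 3.5; x_2 = 7.5; y_2 = 9.25; r_2 = 2; h_2 = 6.75; x_3 = 5.25; y_3 = 5.5; z_3 = 14.75; w_3 = 4.75; d_3 = 6; x_4 = 8.25; y_4 = 2.5; z_4 = 11.75; w_4 = 2.5; d_4 = 4.25; x_5 = 15.25; y_5 = 12.75; z_5 = 2.5; r_5 = 1.75; x_6 = 5.75; y_6 = 7; z_6 = 8.25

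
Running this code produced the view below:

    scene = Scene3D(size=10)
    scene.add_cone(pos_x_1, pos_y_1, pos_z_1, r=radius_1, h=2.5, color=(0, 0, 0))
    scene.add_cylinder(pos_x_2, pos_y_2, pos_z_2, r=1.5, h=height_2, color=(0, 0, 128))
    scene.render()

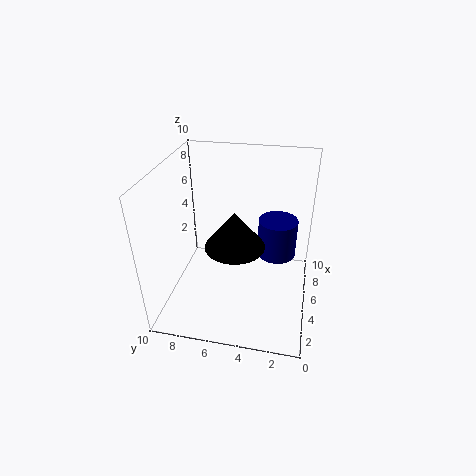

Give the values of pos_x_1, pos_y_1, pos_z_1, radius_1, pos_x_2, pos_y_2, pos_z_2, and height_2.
pos_x_1 = 4, pos_y_1 = 5, pos_z_1 = 5, radius_1 = 2, pos_x_2 = 8, pos_y_2 = 2.5, pos_z_2 = 2, height_2 = 3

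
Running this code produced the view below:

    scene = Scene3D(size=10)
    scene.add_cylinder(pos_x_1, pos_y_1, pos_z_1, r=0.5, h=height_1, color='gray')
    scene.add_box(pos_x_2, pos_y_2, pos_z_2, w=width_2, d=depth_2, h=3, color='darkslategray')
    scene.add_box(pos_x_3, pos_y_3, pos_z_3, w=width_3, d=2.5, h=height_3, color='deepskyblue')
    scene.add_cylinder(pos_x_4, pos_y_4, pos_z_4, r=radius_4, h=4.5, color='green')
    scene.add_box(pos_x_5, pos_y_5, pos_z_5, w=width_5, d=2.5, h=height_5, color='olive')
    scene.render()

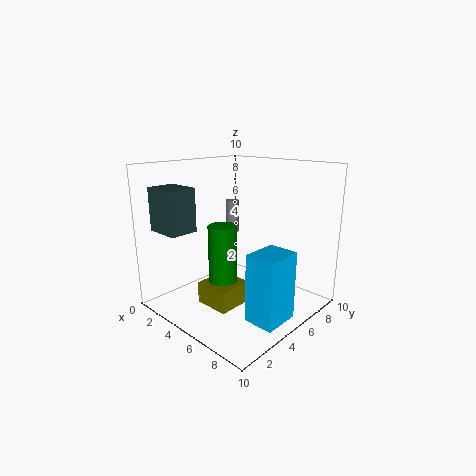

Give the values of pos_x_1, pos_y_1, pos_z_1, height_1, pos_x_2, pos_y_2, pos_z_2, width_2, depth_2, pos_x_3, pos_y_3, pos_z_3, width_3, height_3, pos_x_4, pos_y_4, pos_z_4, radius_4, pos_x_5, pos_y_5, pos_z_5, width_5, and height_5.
pos_x_1 = 2.5; pos_y_1 = 7; pos_z_1 = 4.5; height_1 = 2.5; pos_x_2 = 0.5; pos_y_2 = 1; pos_z_2 = 5.5; width_2 = 2.5; depth_2 = 2; pos_x_3 = 7.5; pos_y_3 = 3; pos_z_3 = 0.5; width_3 = 2; height_3 = 4.5; pos_x_4 = 4.5; pos_y_4 = 4; pos_z_4 = 1.5; radius_4 = 1; pos_x_5 = 3.5; pos_y_5 = 2.5; pos_z_5 = 0.5; width_5 = 2.5; height_5 = 1.5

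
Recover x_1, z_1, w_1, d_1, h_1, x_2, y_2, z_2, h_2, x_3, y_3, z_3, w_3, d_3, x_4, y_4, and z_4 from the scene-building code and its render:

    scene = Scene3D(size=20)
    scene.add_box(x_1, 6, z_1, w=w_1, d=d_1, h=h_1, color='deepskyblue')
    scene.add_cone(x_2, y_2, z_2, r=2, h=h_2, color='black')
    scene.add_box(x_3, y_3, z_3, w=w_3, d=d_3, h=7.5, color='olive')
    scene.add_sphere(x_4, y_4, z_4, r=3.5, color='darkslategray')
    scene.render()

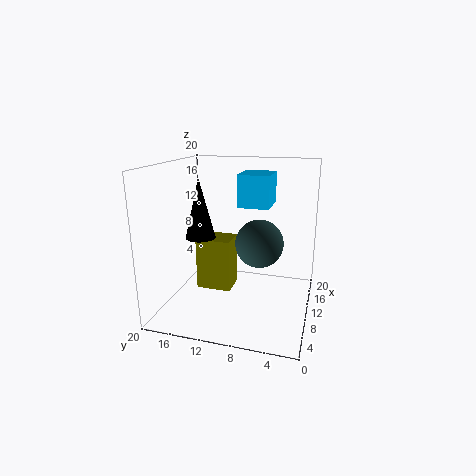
x_1 = 11; z_1 = 14; w_1 = 5.5; d_1 = 4.5; h_1 = 4.5; x_2 = 7.5; y_2 = 14.5; z_2 = 10.5; h_2 = 8; x_3 = 9; y_3 = 11; z_3 = 2; w_3 = 4; d_3 = 5; x_4 = 12.5; y_4 = 7.5; z_4 = 8.5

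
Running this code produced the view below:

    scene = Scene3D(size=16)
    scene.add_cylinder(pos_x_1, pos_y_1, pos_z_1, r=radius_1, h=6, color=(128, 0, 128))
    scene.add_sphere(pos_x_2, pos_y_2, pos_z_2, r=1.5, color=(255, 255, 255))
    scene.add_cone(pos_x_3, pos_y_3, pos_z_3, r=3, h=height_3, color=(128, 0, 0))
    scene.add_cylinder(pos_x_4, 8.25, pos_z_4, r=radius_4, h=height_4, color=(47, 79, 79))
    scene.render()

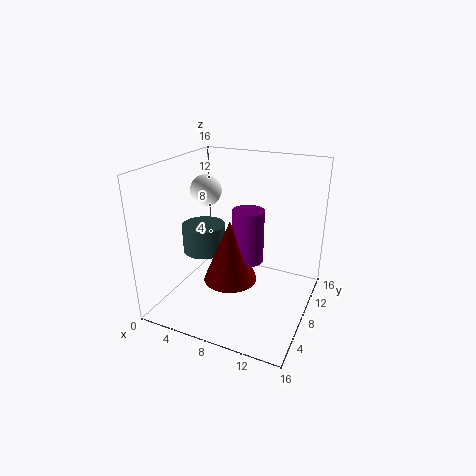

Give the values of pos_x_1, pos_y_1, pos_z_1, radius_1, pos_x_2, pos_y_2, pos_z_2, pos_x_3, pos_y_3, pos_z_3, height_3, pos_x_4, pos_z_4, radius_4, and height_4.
pos_x_1 = 9, pos_y_1 = 8.5, pos_z_1 = 5.25, radius_1 = 1.75, pos_x_2 = 6.25, pos_y_2 = 4.5, pos_z_2 = 14.25, pos_x_3 = 7.5, pos_y_3 = 7, pos_z_3 = 3.25, height_3 = 7, pos_x_4 = 3.5, pos_z_4 = 5.5, radius_4 = 2.5, height_4 = 3.25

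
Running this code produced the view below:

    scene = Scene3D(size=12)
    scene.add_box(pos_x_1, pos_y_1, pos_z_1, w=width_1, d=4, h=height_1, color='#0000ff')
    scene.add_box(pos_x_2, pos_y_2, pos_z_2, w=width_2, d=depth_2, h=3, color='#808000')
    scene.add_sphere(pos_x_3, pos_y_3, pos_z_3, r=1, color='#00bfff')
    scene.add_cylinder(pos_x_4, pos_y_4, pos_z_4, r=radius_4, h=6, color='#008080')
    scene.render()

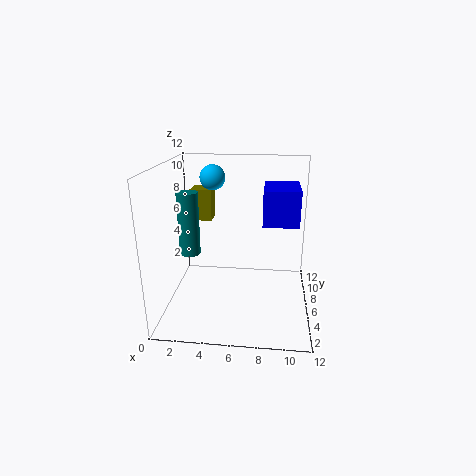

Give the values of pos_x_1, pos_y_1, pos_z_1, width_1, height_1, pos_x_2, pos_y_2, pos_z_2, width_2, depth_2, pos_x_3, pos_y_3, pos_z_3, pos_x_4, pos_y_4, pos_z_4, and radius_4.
pos_x_1 = 8; pos_y_1 = 6; pos_z_1 = 7; width_1 = 3; height_1 = 3; pos_x_2 = 1; pos_y_2 = 10; pos_z_2 = 6; width_2 = 2; depth_2 = 2; pos_x_3 = 4; pos_y_3 = 6; pos_z_3 = 11; pos_x_4 = 1; pos_y_4 = 9; pos_z_4 = 3; radius_4 = 1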